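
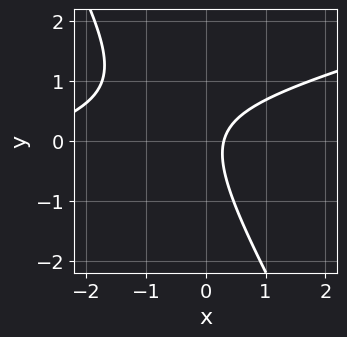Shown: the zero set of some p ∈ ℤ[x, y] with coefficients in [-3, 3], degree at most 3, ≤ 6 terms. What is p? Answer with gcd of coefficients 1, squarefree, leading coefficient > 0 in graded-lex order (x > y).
The degree is 2 — the shape is more complex than any degree-1 curve.
Checking where it meets the axes: the curve avoids every integer y-axis point in the box.
Matching integer coefficients to the picture gives p.

x^2 - 3*x*y - 2*y^2 + 3*x - 1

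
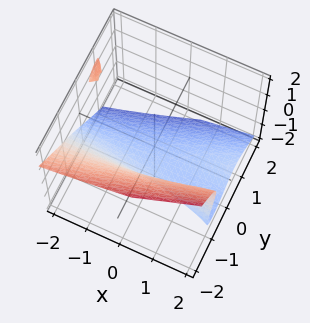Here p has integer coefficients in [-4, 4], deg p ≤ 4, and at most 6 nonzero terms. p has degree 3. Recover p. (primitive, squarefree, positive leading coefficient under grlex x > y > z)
First, the picture has 2 separate pieces. They look like related sheets of one shape, so recover p as a whole.
Next, the degree is 3 — the shape is more complex than any degree-2 surface.
Then, observable constraints: no x-intercept at any integer in the box.
Finally, assembling these constraints gives the stated polynomial.

3*x*y*z + 3*y^3 + 3*z^3 - 2*y*z + 2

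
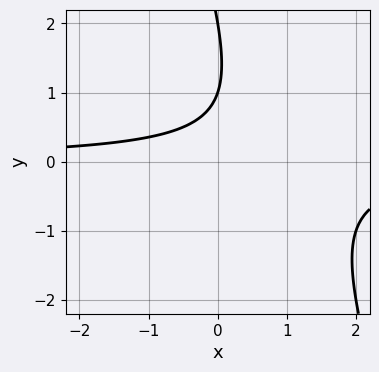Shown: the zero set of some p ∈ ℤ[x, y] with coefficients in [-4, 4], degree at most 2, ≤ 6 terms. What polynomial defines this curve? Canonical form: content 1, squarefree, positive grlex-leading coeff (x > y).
3*x*y + y^2 - 3*y + 2

1. deg p = 2. A generic line meets the curve in up to 2 points.
2. Against the integer gridlines: the y-axis gridline crossings are at y ∈ {1, 2}; no x-intercept at any integer in the box.
3. The integer polynomial consistent with all of this is the stated p.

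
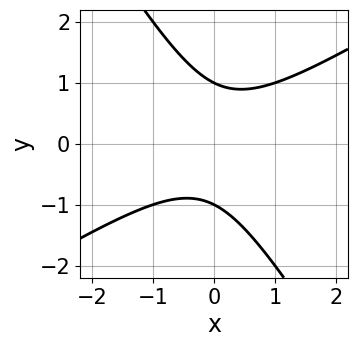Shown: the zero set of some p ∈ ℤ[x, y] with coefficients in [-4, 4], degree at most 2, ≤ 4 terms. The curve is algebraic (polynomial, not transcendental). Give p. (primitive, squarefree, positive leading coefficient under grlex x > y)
1. deg p = 2. A generic line meets the curve in up to 2 points.
2. From the axis intercepts and sections: the y-axis gridline crossings are at y ∈ {-1, 1}; no x-intercept at any integer in the box.
3. Assembling these constraints gives the stated polynomial.

x^2 - x*y - y^2 + 1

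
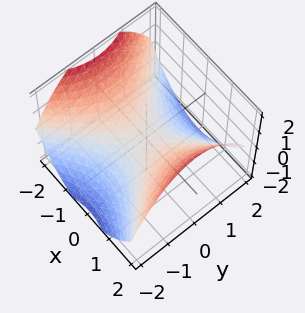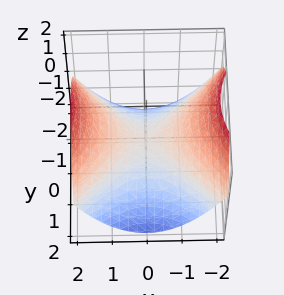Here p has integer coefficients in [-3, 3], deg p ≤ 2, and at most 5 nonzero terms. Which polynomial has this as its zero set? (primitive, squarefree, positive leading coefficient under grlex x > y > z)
The degree is 2 — a hyperbolic paraboloid; a quadric.
Symmetries: the y ↦ −y reflection is a symmetry, so y appears only in even powers; the x ↦ −x reflection is a symmetry, so x appears only in even powers.
From the axis intercepts and sections: one z-axis crossing is at z = 0; it crosses the x-axis at the gridline x = 0; it meets the y-axis at y = 0 (among the integer gridlines).
Together with the visible shape, these determine p as stated.

x^2 - y^2 - 2*z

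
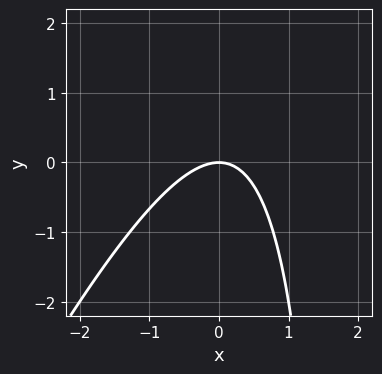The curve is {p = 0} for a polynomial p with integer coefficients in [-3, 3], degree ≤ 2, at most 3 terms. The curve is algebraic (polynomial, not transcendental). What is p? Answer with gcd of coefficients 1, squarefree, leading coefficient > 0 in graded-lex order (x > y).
1. Degree: a generic line meets the curve in up to 2 points, so deg p = 2.
2. From the visible intercepts: one x-axis crossing is at x = 0; it meets the y-axis at y = 0 (among the integer gridlines).
3. Fitting integer coefficients to these (and the overall shape) gives p.

2*x^2 - x*y + 2*y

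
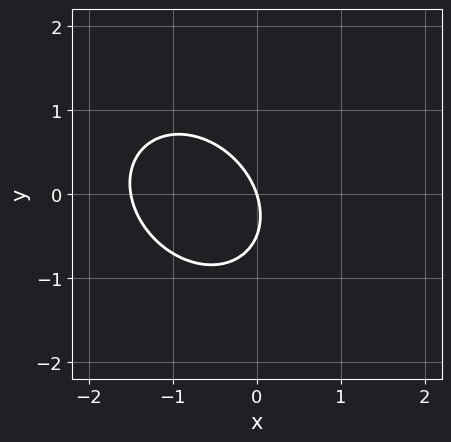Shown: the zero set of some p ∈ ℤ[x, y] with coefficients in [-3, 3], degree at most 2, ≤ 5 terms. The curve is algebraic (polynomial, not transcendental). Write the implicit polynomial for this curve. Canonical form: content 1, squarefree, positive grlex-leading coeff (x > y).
2*x^2 + x*y + 2*y^2 + 3*x + y

First, the degree is 2 — the shape is more complex than any degree-1 curve.
Then, against the integer gridlines: it meets the y-axis at y = 0 (among the integer gridlines); one x-axis crossing is at x = 0.
Finally, fitting integer coefficients to these (and the overall shape) gives p.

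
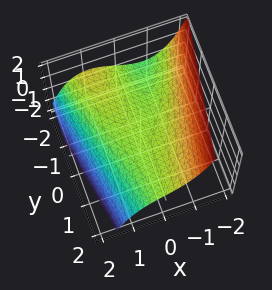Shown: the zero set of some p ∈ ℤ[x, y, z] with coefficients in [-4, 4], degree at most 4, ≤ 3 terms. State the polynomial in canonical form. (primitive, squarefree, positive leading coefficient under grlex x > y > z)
x^3 + x*y + 3*z

First, degree: the shape is more complex than any degree-2 surface, so deg p = 3.
Then, checking where it meets the axes: the visible y-axis segment lies entirely on the surface; it meets the z-axis at z = 0 (among the integer gridlines).
Finally, fitting integer coefficients to these (and the overall shape) gives p.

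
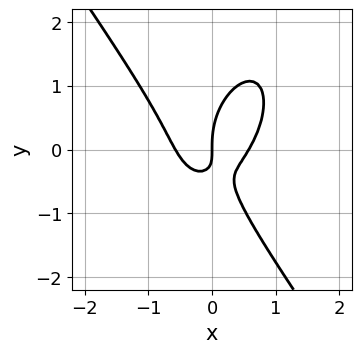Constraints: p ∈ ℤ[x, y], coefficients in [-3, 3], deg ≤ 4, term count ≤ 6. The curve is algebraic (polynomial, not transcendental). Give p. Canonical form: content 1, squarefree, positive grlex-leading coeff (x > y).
The degree is 3 — no degree-2 curve has this shape.
Observable constraints: it meets the x-axis at x = 0 (among the integer gridlines); it meets the y-axis at y = 0 (among the integer gridlines).
Solving for integer coefficients yields p as stated.

3*x^3 + y^3 - 2*x*y - x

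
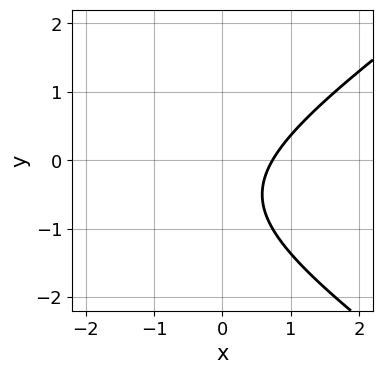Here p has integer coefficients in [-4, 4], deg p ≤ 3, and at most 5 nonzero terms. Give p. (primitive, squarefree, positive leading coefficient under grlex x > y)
x^2 - 2*y^2 + 2*x - 2*y - 2

(a) The degree is 2 — no degree-1 curve has this shape.
(b) Observable constraints: no y-intercept at any integer in the box.
(c) Assembling these constraints gives the stated polynomial.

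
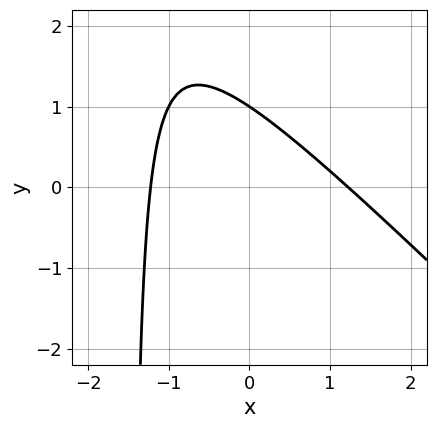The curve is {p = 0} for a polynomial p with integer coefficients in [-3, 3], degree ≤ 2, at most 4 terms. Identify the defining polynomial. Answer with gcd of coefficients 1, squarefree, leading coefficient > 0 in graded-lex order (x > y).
2*x^2 + 2*x*y + 3*y - 3

deg p = 2. A generic line meets the curve in up to 2 points.
Reading off the gridlines: one y-axis crossing is at y = 1.
Matching integer coefficients to the picture gives p.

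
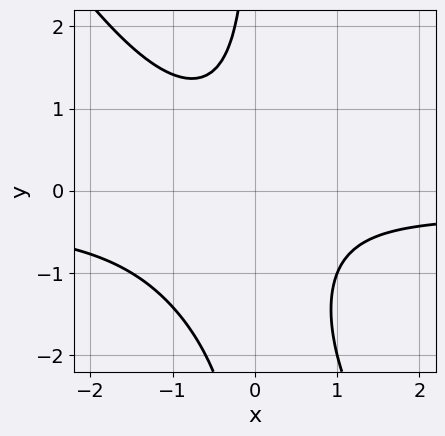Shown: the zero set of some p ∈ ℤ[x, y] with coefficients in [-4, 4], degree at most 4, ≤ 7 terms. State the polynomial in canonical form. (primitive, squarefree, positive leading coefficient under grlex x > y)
3*x^2*y + 2*x*y^2 + x^2 + 3*x*y + 3

The degree is 3 — no degree-2 curve has this shape.
From the axis intercepts and sections: no y-intercept at any integer in the box; it misses every integer gridline on the x-axis.
Solving for integer coefficients yields p as stated.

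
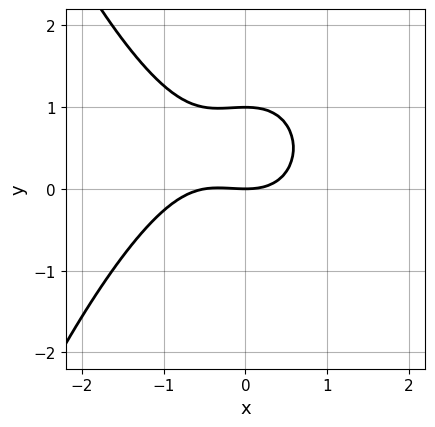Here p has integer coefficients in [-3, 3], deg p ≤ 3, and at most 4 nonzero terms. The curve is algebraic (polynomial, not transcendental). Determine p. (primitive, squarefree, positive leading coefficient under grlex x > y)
2*x^3 + x^2 + 3*y^2 - 3*y

deg p = 3. The shape is more complex than any degree-2 curve.
Observable constraints: one x-axis crossing is at x = 0; the y-axis gridline crossings are at y ∈ {0, 1}.
Putting this together gives p.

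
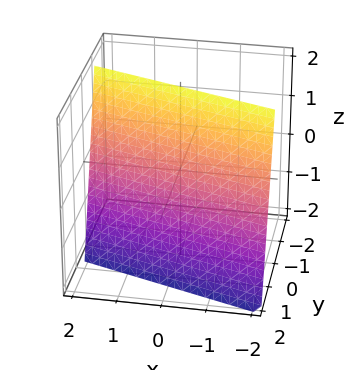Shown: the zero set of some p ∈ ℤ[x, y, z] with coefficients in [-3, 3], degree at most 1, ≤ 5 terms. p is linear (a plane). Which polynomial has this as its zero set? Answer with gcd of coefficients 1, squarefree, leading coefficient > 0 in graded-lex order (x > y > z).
1. The degree is 1 — every cross-section is a straight line — this is a plane.
2. Observable constraints: one z-axis crossing is at z = 2; it crosses the x-axis at the gridline x = 2.
3. Together with the visible shape, these determine p as stated.

x + 3*y + z - 2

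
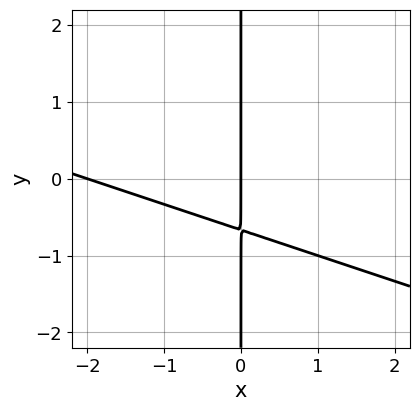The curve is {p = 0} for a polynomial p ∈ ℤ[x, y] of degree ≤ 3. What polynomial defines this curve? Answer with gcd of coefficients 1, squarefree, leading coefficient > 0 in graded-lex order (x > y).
x^2 + 3*x*y + 2*x

First, the degree is 2 — no degree-1 curve has this shape.
Next, from the axis intercepts and sections: among the integer gridlines, it crosses the x-axis at x ∈ {-2, 0}; every point of the y-axis in the box is on the curve.
Finally, assembling these constraints gives the stated polynomial.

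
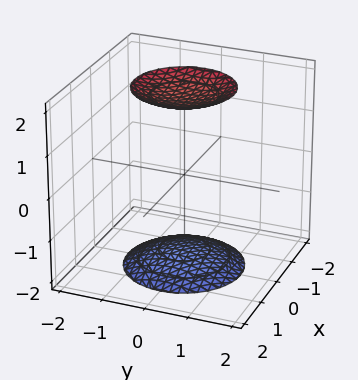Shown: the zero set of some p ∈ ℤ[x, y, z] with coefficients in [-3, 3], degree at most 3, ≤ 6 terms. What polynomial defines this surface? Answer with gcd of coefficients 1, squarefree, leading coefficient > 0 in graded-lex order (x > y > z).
There are 2 components. Treating them together as one polynomial.
Degree: no degree-1 surface has this shape, so deg p = 2.
Symmetries: rotational symmetry about the z-axis ⇒ p depends on x, y only through x² + y².
From the axis intercepts and sections: it misses every integer gridline on the y-axis; no x-intercept at any integer in the box; a circular section at z = 2 has radius exactly 1.
Solving for integer coefficients yields p as stated.

x^2 + y^2 - z^2 + 3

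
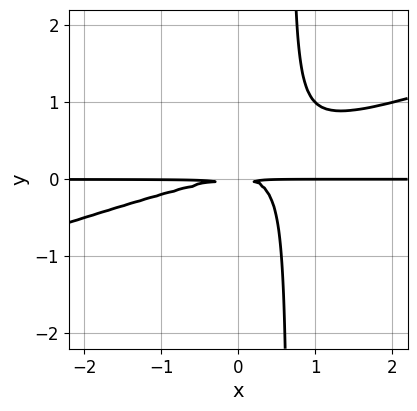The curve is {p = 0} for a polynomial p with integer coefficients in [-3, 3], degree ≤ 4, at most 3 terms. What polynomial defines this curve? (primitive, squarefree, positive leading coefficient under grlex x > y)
x^2*y - 3*x*y^2 + 2*y^2

(a) Degree: the shape is more complex than any degree-2 curve, so deg p = 3.
(b) From the visible intercepts: every point of the x-axis in the box is on the curve.
(c) Solving for integer coefficients yields p as stated.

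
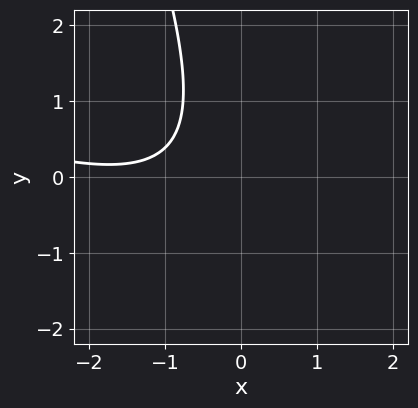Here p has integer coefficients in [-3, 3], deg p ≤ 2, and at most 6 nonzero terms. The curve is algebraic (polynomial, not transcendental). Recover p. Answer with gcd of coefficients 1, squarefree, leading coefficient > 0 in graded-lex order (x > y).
x^2 + 3*x*y + y^2 + 3*x + 3

The degree is 2 — no degree-1 curve has this shape.
From the visible intercepts: no x-intercept at any integer in the box; it misses every integer gridline on the y-axis.
Matching integer coefficients to the picture gives p.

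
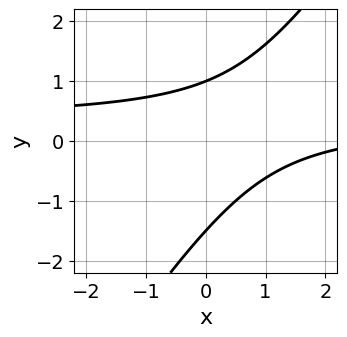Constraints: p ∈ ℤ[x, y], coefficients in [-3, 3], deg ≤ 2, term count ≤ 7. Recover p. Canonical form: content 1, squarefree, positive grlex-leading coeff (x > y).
3*x*y - 2*y^2 - x - y + 3

First, the degree is 2 — a generic line meets the curve in up to 2 points.
Then, from the visible intercepts: one y-axis crossing is at y = 1; it misses every integer gridline on the x-axis.
Finally, these observations pin down the coefficients.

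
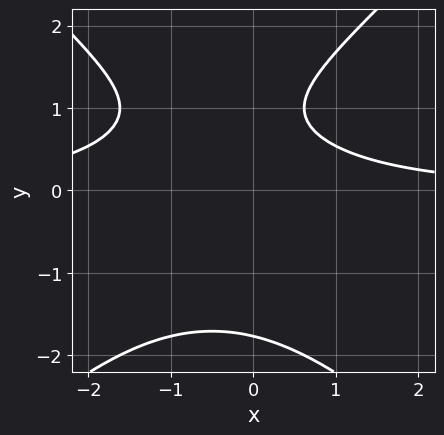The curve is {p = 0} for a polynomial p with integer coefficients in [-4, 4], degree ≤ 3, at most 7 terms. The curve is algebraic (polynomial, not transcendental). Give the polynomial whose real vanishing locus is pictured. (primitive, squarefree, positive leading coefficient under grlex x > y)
x^2*y - y^3 + x*y + 2*y - 2

The degree is 3 — the shape is more complex than any degree-2 curve.
Reading off the gridlines: the curve avoids every integer x-axis point in the box.
The integer polynomial consistent with all of this is the stated p.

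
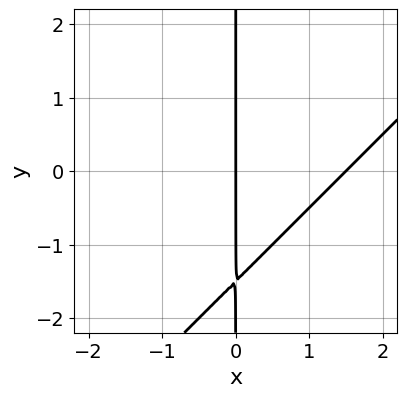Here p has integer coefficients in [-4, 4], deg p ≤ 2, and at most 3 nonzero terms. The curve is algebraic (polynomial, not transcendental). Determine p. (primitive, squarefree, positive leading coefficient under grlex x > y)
First, deg p = 2. The shape is more complex than any degree-1 curve.
Then, reading off the gridlines: one x-axis crossing is at x = 0; the visible y-axis segment lies entirely on the curve.
Finally, solving for integer coefficients yields p as stated.

2*x^2 - 2*x*y - 3*x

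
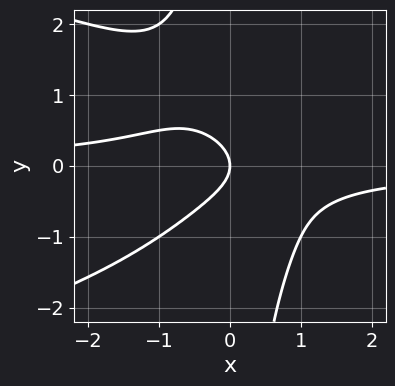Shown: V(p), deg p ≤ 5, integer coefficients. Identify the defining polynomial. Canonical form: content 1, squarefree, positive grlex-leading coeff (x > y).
First, deg p = 4. The shape is more complex than any degree-3 curve.
Then, checking where it meets the axes: it crosses the y-axis at the gridline y = 0; it meets the x-axis at x = 0 (among the integer gridlines).
Finally, the integer polynomial consistent with all of this is the stated p.

2*x*y^3 + 3*x^2*y + 3*y^2 + 2*x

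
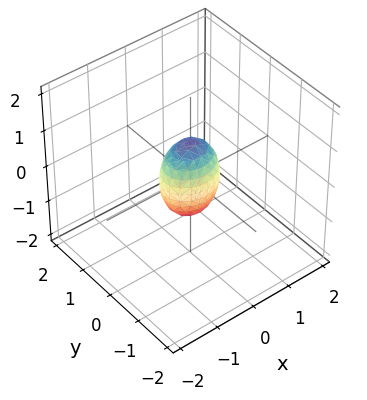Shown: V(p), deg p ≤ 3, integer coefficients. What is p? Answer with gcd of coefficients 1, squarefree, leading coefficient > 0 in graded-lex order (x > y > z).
2*x^2 + 3*y^2 + z^2 - 1

(a) The degree is 2 — a closed, bounded, convex surface; a quadric.
(b) Symmetries: it's symmetric under x → −x, forcing even powers of x; it's symmetric under y → −y, forcing even powers of y; it's symmetric under z → −z, forcing even powers of z.
(c) Observable constraints: among the integer gridlines, it crosses the z-axis at z ∈ {-1, 1}.
(d) The integer polynomial consistent with all of this is the stated p.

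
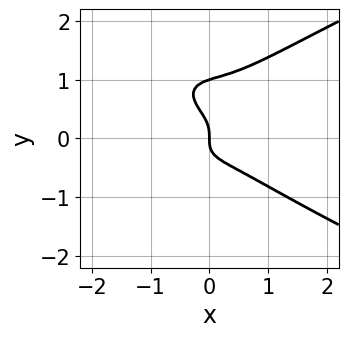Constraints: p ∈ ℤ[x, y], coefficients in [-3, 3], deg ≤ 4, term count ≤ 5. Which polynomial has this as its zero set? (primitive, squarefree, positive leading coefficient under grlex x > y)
3*y^4 - 2*x^3 - 3*y^3 - x

(a) Degree: a generic line meets the curve in up to 4 points, so deg p = 4.
(b) Checking where it meets the axes: among the integer gridlines, it crosses the y-axis at y ∈ {0, 1}; it meets the x-axis at x = 0 (among the integer gridlines).
(c) Together with the visible shape, these determine p as stated.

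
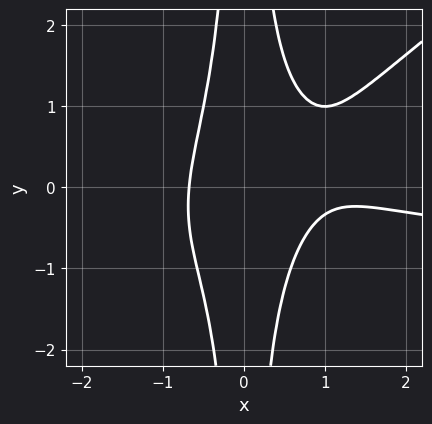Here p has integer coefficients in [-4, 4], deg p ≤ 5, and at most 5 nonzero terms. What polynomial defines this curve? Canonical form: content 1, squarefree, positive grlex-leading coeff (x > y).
(a) deg p = 4.
(b) Reading off the gridlines: no y-intercept at any integer in the box.
(c) Putting this together gives p.

2*x^3*y - 3*x^2*y^2 + 2*x^3 - 3*x^2 + 2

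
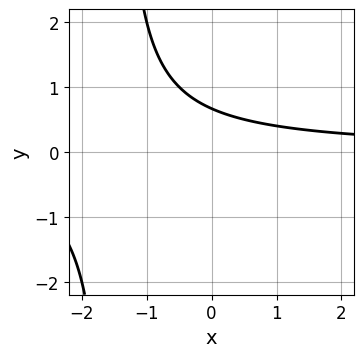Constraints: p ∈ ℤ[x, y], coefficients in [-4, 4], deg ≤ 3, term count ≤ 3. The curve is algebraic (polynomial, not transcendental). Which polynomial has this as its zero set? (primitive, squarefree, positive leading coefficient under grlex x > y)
2*x*y + 3*y - 2

1. The degree is 2 — a generic line meets the curve in up to 2 points.
2. Against the integer gridlines: the curve avoids every integer x-axis point in the box.
3. Putting this together gives p.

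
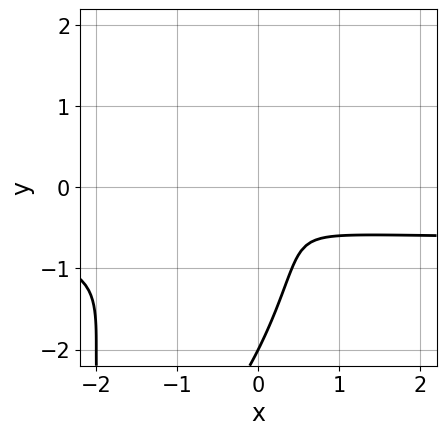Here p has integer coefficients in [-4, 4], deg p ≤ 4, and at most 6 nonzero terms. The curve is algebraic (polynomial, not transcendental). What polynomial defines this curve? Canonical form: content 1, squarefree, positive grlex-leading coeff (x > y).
3*x^2*y - 2*x*y^2 + y^3 + 2*x^2 + 2*y^2

First, degree: the shape is more complex than any degree-2 curve, so deg p = 3.
Then, from the axis intercepts and sections: it meets the y-axis at y = -2 (among the integer gridlines).
Finally, together with the visible shape, these determine p as stated.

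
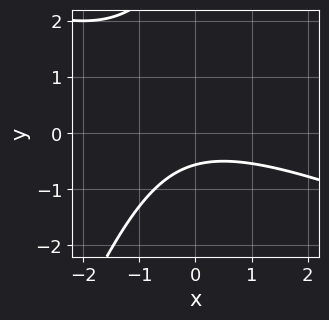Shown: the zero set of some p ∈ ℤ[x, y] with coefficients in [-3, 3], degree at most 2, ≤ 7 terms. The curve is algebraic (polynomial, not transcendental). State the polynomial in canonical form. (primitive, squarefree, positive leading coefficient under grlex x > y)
x^2 + 2*x*y - y^2 + 3*y + 2

1. The degree is 2 — a generic line meets the curve in up to 2 points.
2. Checking where it meets the axes: it misses every integer gridline on the x-axis.
3. The integer polynomial consistent with all of this is the stated p.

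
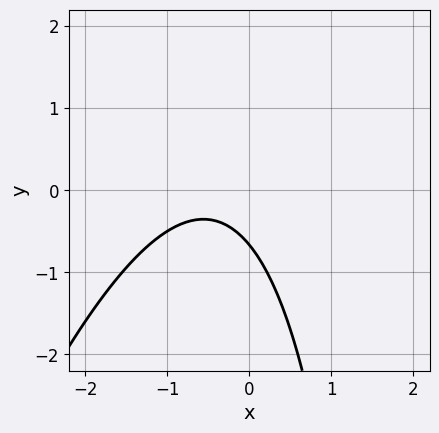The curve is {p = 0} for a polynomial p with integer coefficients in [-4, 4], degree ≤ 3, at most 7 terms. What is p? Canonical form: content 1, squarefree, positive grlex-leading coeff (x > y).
3*x^2 - x*y + 3*x + 3*y + 2

deg p = 2. No degree-1 curve has this shape.
Observable constraints: the curve avoids every integer x-axis point in the box.
The integer polynomial consistent with all of this is the stated p.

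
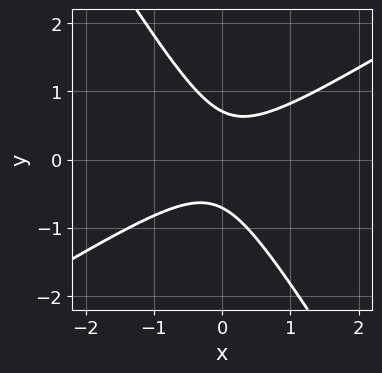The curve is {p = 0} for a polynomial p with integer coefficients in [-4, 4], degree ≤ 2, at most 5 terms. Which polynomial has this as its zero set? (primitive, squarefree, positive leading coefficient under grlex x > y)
2*x^2 - 2*x*y - 2*y^2 + 1

First, deg p = 2.
Then, checking where it meets the axes: it misses every integer gridline on the x-axis.
Finally, these observations pin down the coefficients.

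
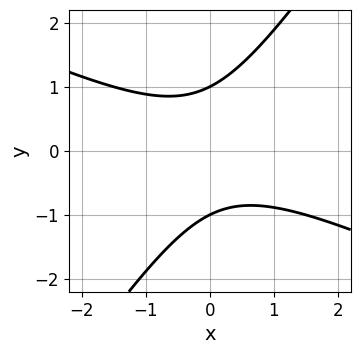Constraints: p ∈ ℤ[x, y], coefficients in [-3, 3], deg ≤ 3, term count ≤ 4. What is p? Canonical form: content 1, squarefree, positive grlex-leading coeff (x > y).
First, the degree is 2 — no degree-1 curve has this shape.
Next, from the visible intercepts: the y-axis gridline crossings are at y ∈ {-1, 1}; the curve avoids every integer x-axis point in the box.
Finally, together with the visible shape, these determine p as stated.

2*x^2 + 3*x*y - 3*y^2 + 3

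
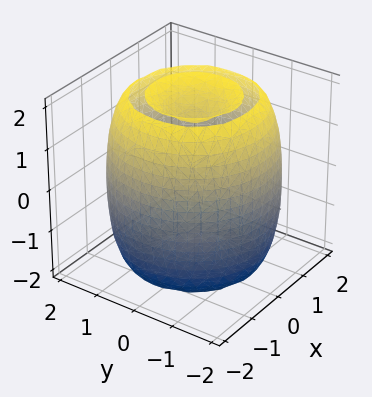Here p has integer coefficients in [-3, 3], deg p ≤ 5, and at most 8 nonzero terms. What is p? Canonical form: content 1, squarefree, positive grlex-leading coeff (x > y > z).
First, I count 2 distinct pieces. Treating them together as one polynomial.
Then, deg p = 4. No degree-3 surface has this shape.
Next, symmetries: rotational symmetry about the z-axis ⇒ p depends on x, y only through x² + y².
Then, observable constraints: a circular section at z = 2 has radius exactly 1.
Finally, together with the visible shape, these determine p as stated.

x^4 + 2*x^2*y^2 + y^4 - 3*x^2 - 3*y^2 + z^2 - 2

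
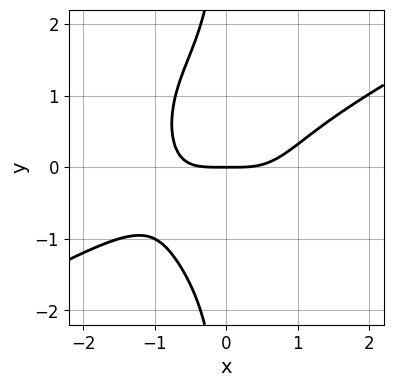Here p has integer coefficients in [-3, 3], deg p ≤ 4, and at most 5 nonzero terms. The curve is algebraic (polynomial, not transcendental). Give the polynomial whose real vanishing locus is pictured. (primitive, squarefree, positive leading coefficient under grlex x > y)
The degree is 4 — the shape is more complex than any degree-3 curve.
Reading off the gridlines: it meets the y-axis at y = 0 (among the integer gridlines); one x-axis crossing is at x = 0.
Assembling these constraints gives the stated polynomial.

2*x^4 - 3*x^3*y - 2*x*y^3 - 3*y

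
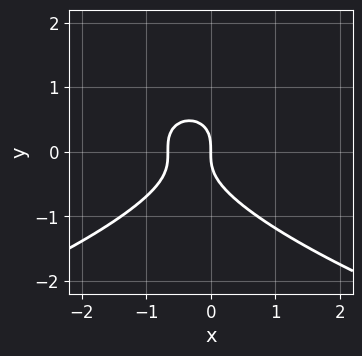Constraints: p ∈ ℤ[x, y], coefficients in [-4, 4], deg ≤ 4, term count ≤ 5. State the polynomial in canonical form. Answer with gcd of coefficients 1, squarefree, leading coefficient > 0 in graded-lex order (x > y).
(a) deg p = 3. The shape is more complex than any degree-2 curve.
(b) From the axis intercepts and sections: it meets the y-axis at y = 0 (among the integer gridlines); it meets the x-axis at x = 0 (among the integer gridlines).
(c) Matching integer coefficients to the picture gives p.

3*y^3 + 3*x^2 + 2*x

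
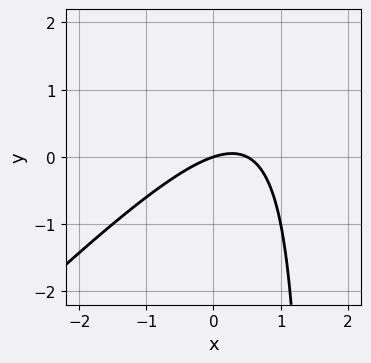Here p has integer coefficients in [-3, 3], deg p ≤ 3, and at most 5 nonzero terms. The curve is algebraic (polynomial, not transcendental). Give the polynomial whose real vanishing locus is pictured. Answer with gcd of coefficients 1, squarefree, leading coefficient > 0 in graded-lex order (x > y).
2*x^2 - 2*x*y - x + 3*y

deg p = 2. The shape is more complex than any degree-1 curve.
From the visible intercepts: it meets the x-axis at x = 0 (among the integer gridlines); it meets the y-axis at y = 0 (among the integer gridlines).
Assembling these constraints gives the stated polynomial.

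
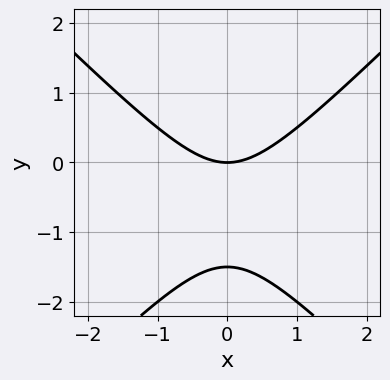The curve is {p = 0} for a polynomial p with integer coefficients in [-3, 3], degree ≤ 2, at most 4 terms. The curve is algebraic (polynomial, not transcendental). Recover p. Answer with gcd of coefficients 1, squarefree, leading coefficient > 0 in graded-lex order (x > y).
2*x^2 - 2*y^2 - 3*y

First, deg p = 2. No degree-1 curve has this shape.
Then, symmetries: the x ↦ −x reflection is a symmetry, so x appears only in even powers.
Then, against the integer gridlines: it meets the y-axis at y = 0 (among the integer gridlines); one x-axis crossing is at x = 0.
Finally, matching integer coefficients to the picture gives p.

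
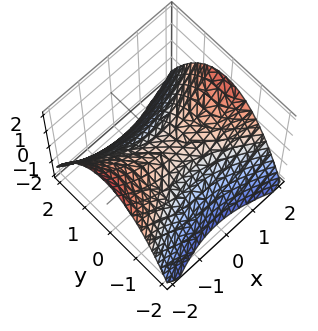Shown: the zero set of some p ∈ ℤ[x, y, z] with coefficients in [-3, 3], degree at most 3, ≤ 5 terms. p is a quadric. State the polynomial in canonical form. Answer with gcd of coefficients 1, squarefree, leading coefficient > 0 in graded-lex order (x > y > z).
x^2 - 2*y^2 - 3*z

Degree: a saddle surface; a quadric, so deg p = 2.
Symmetries: the y ↦ −y reflection is a symmetry, so y appears only in even powers; it's symmetric under x → −x, forcing even powers of x.
Reading off the gridlines: it meets the z-axis at z = 0 (among the integer gridlines); it meets the y-axis at y = 0 (among the integer gridlines).
Together with the visible shape, these determine p as stated.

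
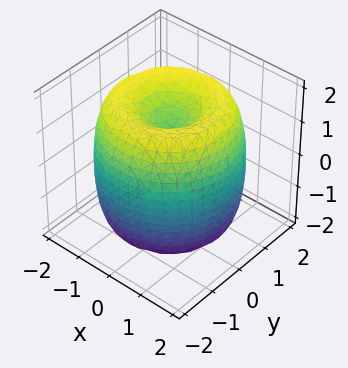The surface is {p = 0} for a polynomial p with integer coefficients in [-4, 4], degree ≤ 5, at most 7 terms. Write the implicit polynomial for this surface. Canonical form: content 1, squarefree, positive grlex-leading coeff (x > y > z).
x^4 + 2*x^2*y^2 + y^4 - 3*x^2 - 3*y^2 + z^2 - 1

First, the degree is 4 — the shape is more complex than any degree-3 surface.
Next, symmetries: rotational symmetry about the z-axis ⇒ p depends on x, y only through x² + y².
Then, observable constraints: the z-axis gridline crossings are at z ∈ {-1, 1}; a circular section at z = 0 has radius between 1 and 2.
Finally, these observations pin down the coefficients.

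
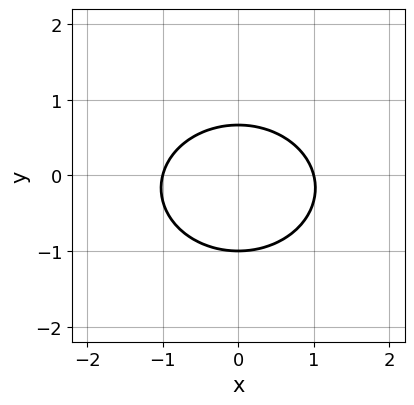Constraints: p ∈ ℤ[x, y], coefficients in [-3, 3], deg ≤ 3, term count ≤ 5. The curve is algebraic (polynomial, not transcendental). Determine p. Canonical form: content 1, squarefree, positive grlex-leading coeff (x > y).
Degree: no degree-1 curve has this shape, so deg p = 2.
Symmetries: mirror symmetry x ↦ −x ⇒ only even powers of x.
Reading off the gridlines: among the integer gridlines, it crosses the x-axis at x ∈ {-1, 1}; one y-axis crossing is at y = -1.
Together with the visible shape, these determine p as stated.

2*x^2 + 3*y^2 + y - 2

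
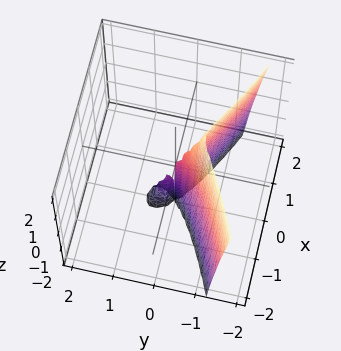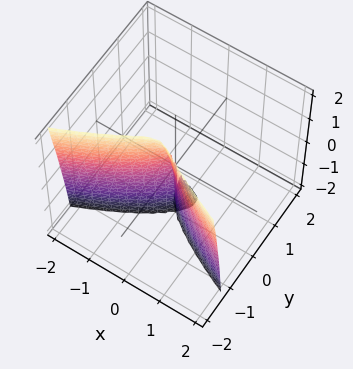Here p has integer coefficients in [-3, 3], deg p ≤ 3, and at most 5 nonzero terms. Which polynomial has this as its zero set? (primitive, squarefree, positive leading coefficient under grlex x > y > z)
1. deg p = 3. No degree-2 surface has this shape.
2. From the axis intercepts and sections: one y-axis crossing is at y = 0; one x-axis crossing is at x = 0.
3. Together with the visible shape, these determine p as stated. Check: (0, 0, -1) on the z-axis lies on the surface, and p(0, 0, -1) = 0. ✓

3*y^3 + y^2*z + 2*x^2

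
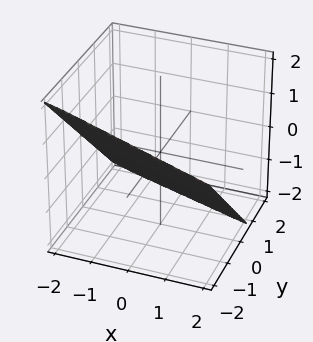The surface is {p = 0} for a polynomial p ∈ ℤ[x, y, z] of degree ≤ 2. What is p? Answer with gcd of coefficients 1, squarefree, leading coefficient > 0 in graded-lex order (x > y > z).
Degree: the surface is flat (a plane), so deg p = 1.
Observable constraints: one x-axis crossing is at x = -2.
The integer polynomial consistent with all of this is the stated p.

x + 3*y + 3*z + 2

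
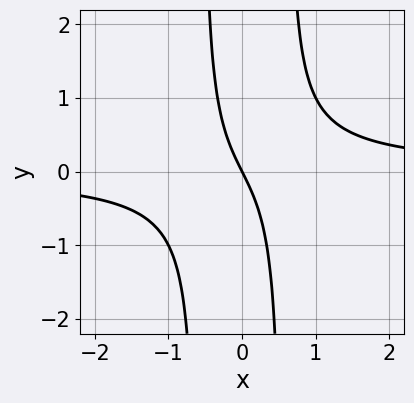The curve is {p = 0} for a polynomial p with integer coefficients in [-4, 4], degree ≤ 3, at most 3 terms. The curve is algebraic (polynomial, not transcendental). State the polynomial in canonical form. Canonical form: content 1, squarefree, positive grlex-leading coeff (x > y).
3*x^2*y - 2*x - y

deg p = 3.
Reading off the gridlines: it crosses the y-axis at the gridline y = 0; one x-axis crossing is at x = 0.
Matching integer coefficients to the picture gives p.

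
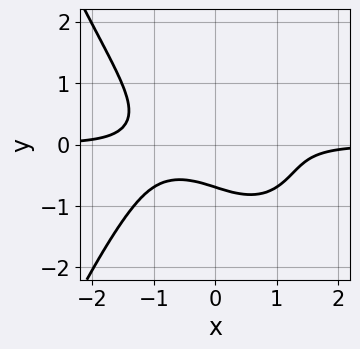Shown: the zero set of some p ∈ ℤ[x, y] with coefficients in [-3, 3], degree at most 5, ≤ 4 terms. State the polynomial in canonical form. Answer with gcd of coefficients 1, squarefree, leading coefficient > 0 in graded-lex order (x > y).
2*x^3*y + 3*y^3 - 2*x*y + 1

1. Degree: the shape is more complex than any degree-3 curve, so deg p = 4.
2. Against the integer gridlines: it misses every integer gridline on the x-axis.
3. These observations pin down the coefficients.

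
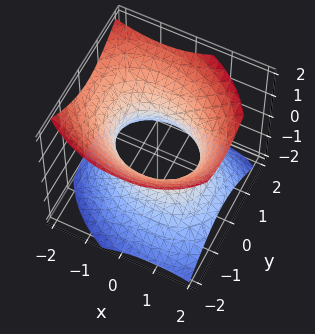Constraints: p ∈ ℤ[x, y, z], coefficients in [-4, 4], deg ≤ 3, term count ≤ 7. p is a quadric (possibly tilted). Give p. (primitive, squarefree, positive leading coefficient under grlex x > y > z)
First, the degree is 2 — the shape is more complex than any degree-1 surface.
Next, from the visible intercepts: the surface avoids every integer z-axis point in the box; the y-axis gridline crossings are at y ∈ {-1, 1}.
Finally, together with the visible shape, these determine p as stated.

2*x^2 + x*y + x*z + 3*y^2 - 3*z^2 - 3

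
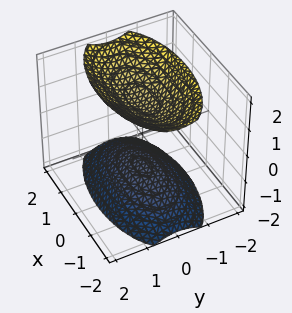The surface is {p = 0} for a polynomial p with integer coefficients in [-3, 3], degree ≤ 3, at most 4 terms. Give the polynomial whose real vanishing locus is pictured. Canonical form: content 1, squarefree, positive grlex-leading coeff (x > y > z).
x^2 + 3*y^2 - 2*z^2 + 3

1. I count 2 distinct pieces. They look like related sheets of one shape, so recover p as a whole.
2. The degree is 2 — two sheets facing apart; a quadric.
3. Symmetries: mirror symmetry y ↦ −y ⇒ only even powers of y; the z ↦ −z reflection is a symmetry, so z appears only in even powers; mirror symmetry x ↦ −x ⇒ only even powers of x.
4. From the axis intercepts and sections: no x-intercept at any integer in the box; it misses every integer gridline on the y-axis.
5. Putting this together gives p.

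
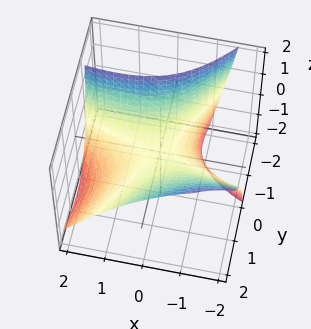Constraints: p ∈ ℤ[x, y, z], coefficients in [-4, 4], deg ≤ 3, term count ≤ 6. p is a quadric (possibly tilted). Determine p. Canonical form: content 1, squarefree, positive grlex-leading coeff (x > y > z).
x^2 + 3*x*y - 2*y^2 + 2*y*z + 3*z

First, degree: the shape is more complex than any degree-1 surface, so deg p = 2.
Then, from the axis intercepts and sections: it crosses the x-axis at the gridline x = 0; it crosses the y-axis at the gridline y = 0; it meets the z-axis at z = 0 (among the integer gridlines).
Finally, solving for integer coefficients yields p as stated.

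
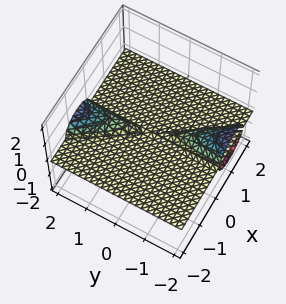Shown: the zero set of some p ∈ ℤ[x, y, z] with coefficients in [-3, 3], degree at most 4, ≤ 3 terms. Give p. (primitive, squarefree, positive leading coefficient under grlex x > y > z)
3*x^2*z + 2*x*y*z + 3*z^3

(a) The picture has 3 separate pieces. They look like related sheets of one shape, so recover p as a whole.
(b) The degree is 3 — no degree-2 surface has this shape.
(c) Against the integer gridlines: it crosses the z-axis at the gridline z = 0; the visible x-axis segment lies entirely on the surface.
(d) Assembling these constraints gives the stated polynomial. Check: (0, -1, 0) on the y-axis lies on the surface, and p(0, -1, 0) = 0. ✓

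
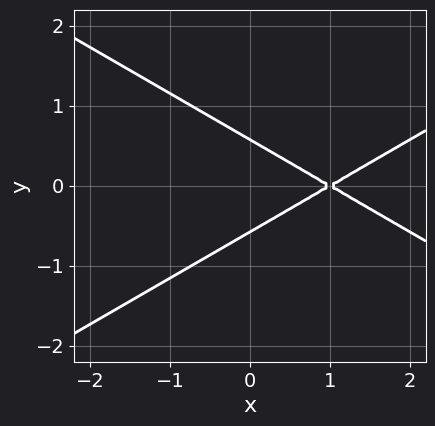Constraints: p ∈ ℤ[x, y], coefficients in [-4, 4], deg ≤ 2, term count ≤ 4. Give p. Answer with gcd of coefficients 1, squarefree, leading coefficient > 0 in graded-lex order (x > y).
x^2 - 3*y^2 - 2*x + 1

1. The degree is 2 — no degree-1 curve has this shape.
2. Symmetries: the y ↦ −y reflection is a symmetry, so y appears only in even powers.
3. Observable constraints: one x-axis crossing is at x = 1.
4. These observations pin down the coefficients.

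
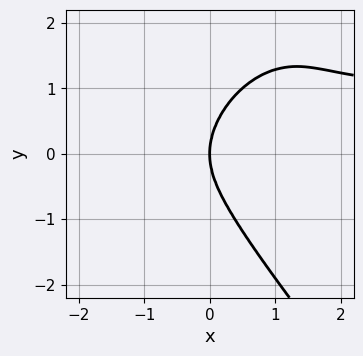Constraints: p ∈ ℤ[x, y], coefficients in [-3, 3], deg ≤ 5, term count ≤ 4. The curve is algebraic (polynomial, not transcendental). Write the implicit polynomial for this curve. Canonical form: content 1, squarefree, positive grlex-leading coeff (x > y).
2*x^3*y + y^4 - 2*x^3 - 2*x*y^2

First, the degree is 4 — the shape is more complex than any degree-3 curve.
Then, from the visible intercepts: it crosses the x-axis at the gridline x = 0; one y-axis crossing is at y = 0.
Finally, matching integer coefficients to the picture gives p.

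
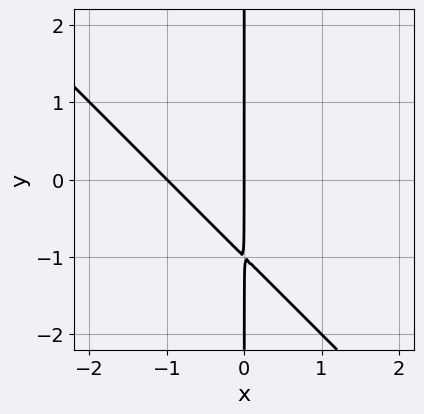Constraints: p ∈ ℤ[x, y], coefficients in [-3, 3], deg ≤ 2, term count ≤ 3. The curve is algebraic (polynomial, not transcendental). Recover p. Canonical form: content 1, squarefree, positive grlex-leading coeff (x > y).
x^2 + x*y + x

(a) The degree is 2 — a generic line meets the curve in up to 2 points.
(b) From the visible intercepts: the x-axis gridline crossings are at x ∈ {-1, 0}; the visible y-axis segment lies entirely on the curve.
(c) These observations pin down the coefficients.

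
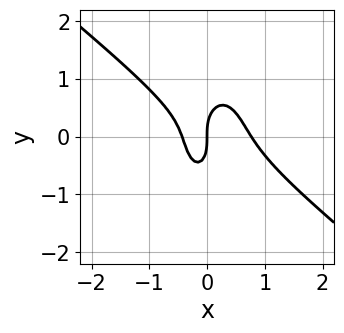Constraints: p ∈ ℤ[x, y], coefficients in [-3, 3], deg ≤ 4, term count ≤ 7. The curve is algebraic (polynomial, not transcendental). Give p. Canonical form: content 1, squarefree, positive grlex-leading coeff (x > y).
3*x^3 + 3*x^2*y + y^3 - x^2 - x

1. The degree is 3 — a generic line meets the curve in up to 3 points.
2. From the axis intercepts and sections: it meets the y-axis at y = 0 (among the integer gridlines); it meets the x-axis at x = 0 (among the integer gridlines).
3. Together with the visible shape, these determine p as stated.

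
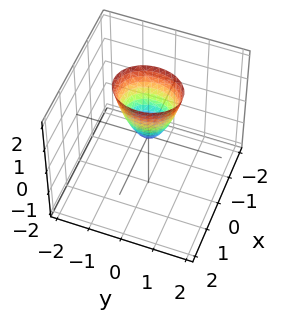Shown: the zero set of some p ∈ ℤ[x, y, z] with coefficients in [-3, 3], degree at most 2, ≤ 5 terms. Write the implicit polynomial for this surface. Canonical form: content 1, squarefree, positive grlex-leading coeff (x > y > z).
First, degree: a paraboloid; a quadric, so deg p = 2.
Next, symmetries: mirror symmetry x ↦ −x ⇒ only even powers of x; it's symmetric under y → −y, forcing even powers of y.
Next, from the visible intercepts: one z-axis crossing is at z = 0; it meets the x-axis at x = 0 (among the integer gridlines).
Finally, putting this together gives p.

3*x^2 + 2*y^2 - z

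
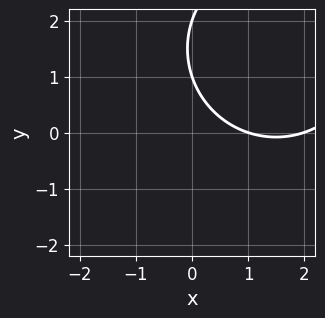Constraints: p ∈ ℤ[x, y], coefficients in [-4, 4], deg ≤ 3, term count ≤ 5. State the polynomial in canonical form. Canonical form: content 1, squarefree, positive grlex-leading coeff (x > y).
x^2 + y^2 - 3*x - 3*y + 2

1. Degree: the shape is more complex than any degree-1 curve, so deg p = 2.
2. Reading off the gridlines: among the integer gridlines, it crosses the x-axis at x ∈ {1, 2}; among the integer gridlines, it crosses the y-axis at y ∈ {1, 2}.
3. The integer polynomial consistent with all of this is the stated p.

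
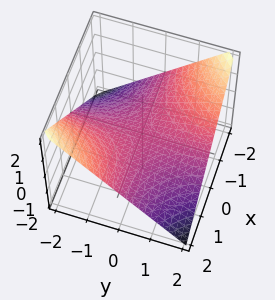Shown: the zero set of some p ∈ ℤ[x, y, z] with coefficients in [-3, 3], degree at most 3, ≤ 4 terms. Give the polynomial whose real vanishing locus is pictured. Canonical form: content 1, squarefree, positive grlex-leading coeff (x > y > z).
The degree is 2 — a saddle surface; a quadric.
Reading off the gridlines: one z-axis crossing is at z = 0; the visible x-axis segment lies entirely on the surface; every point of the y-axis in the box is on the surface.
Together with the visible shape, these determine p as stated.

x*y + 2*z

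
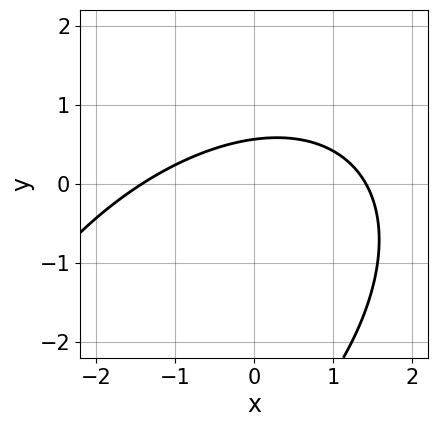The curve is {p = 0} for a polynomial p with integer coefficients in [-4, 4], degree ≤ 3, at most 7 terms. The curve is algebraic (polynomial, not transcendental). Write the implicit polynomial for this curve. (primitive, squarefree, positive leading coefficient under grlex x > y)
x^2 - x*y + y^2 + 3*y - 2

1. Degree: a generic line meets the curve in up to 2 points, so deg p = 2.
2. Putting this together gives p.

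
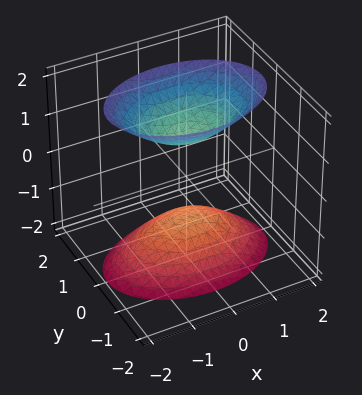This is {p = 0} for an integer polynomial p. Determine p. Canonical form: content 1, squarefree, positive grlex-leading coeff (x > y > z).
x^2 + 2*y^2 - z^2 + 1

The picture has 2 separate pieces. They look like related sheets of one shape, so recover p as a whole.
deg p = 2. Two separate bowl-shaped sheets opening away from each other; a quadric.
Symmetries: the z ↦ −z reflection is a symmetry, so z appears only in even powers; it's symmetric under x → −x, forcing even powers of x; the y ↦ −y reflection is a symmetry, so y appears only in even powers.
Observable constraints: among the integer gridlines, it crosses the z-axis at z ∈ {-1, 1}; it misses every integer gridline on the y-axis; the surface avoids every integer x-axis point in the box.
Solving for integer coefficients yields p as stated.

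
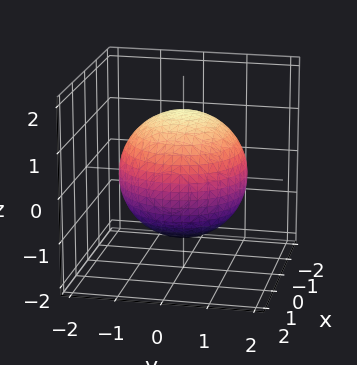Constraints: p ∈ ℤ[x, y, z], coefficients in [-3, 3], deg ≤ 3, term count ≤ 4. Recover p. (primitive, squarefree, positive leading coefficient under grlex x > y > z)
First, degree: a generic line meets the surface in up to 2 points, so deg p = 2.
Then, symmetries: the z-axis is an axis of rotation, so x and y enter only as x² + y².
Then, reading off the gridlines: a circular section at z = -1 has radius exactly 1.
Finally, fitting integer coefficients to these (and the overall shape) gives p.

x^2 + y^2 + z^2 - 2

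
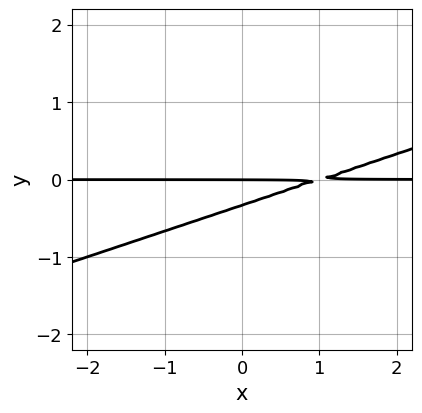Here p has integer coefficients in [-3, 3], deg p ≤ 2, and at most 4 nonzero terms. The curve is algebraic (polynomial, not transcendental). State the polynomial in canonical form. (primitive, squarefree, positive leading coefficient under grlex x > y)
First, deg p = 2.
Next, checking where it meets the axes: the visible x-axis segment lies entirely on the curve; one y-axis crossing is at y = 0.
Finally, matching integer coefficients to the picture gives p.

x*y - 3*y^2 - y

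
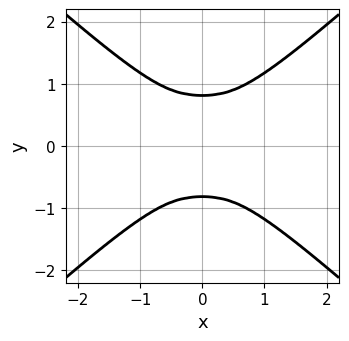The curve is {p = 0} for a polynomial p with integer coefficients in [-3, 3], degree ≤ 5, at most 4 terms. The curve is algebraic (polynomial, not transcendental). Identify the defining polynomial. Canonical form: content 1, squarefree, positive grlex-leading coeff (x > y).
2*x^4 - 3*y^4 + x^2 + 2*y^2

(a) The degree is 4 — the shape is more complex than any degree-3 curve.
(b) Symmetries: the y ↦ −y reflection is a symmetry, so y appears only in even powers; mirror symmetry x ↦ −x ⇒ only even powers of x.
(c) Together with the visible shape, these determine p as stated.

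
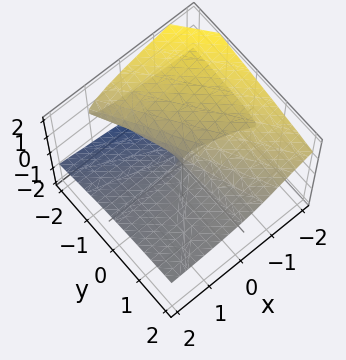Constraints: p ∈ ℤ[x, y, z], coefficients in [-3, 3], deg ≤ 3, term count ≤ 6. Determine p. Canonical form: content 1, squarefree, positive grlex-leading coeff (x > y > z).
First, the degree is 3 — the shape is more complex than any degree-2 surface.
Next, observable constraints: it crosses the x-axis at the gridline x = 0; the visible y-axis segment lies entirely on the surface.
Finally, fitting integer coefficients to these (and the overall shape) gives p.

2*z^3 + 2*x*z + 2*y*z + x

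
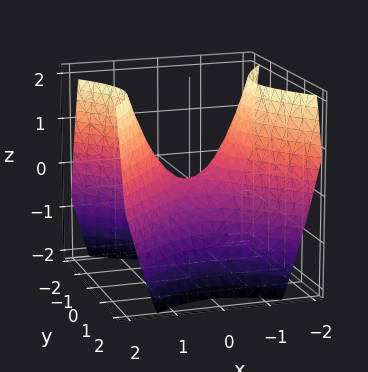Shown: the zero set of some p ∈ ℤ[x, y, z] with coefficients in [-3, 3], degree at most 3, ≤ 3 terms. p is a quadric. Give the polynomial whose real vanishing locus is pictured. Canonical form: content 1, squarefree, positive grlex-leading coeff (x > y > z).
x^2 - y^2 - z

deg p = 2. A saddle surface; a quadric.
Symmetries: it's symmetric under x → −x, forcing even powers of x; mirror symmetry y ↦ −y ⇒ only even powers of y.
From the visible intercepts: it meets the x-axis at x = 0 (among the integer gridlines); it meets the z-axis at z = 0 (among the integer gridlines); one y-axis crossing is at y = 0.
Together with the visible shape, these determine p as stated.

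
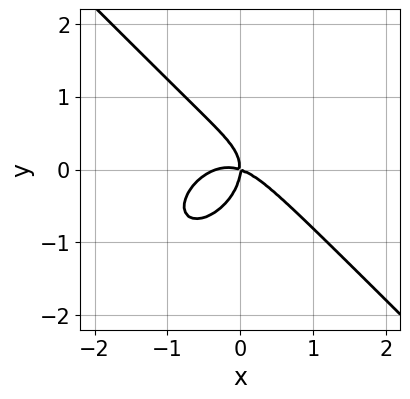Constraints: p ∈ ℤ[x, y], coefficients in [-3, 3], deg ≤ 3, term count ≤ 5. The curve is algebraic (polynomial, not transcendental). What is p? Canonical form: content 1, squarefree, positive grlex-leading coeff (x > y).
deg p = 3.
Reading off the gridlines: one x-axis crossing is at x = 0; one y-axis crossing is at y = 0.
Solving for integer coefficients yields p as stated.

3*x^3 + 3*y^3 + x^2 + 3*x*y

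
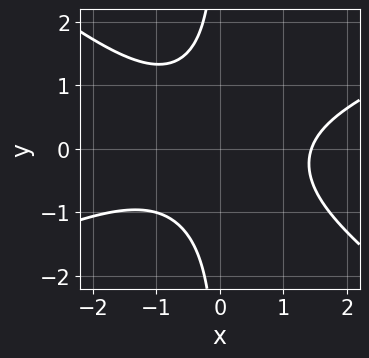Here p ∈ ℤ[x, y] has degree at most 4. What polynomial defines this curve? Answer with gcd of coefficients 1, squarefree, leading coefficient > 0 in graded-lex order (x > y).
Degree: a generic line meets the curve in up to 3 points, so deg p = 3.
From the axis intercepts and sections: no y-intercept at any integer in the box.
The integer polynomial consistent with all of this is the stated p.

x^3 - x^2*y - 3*x*y^2 - 3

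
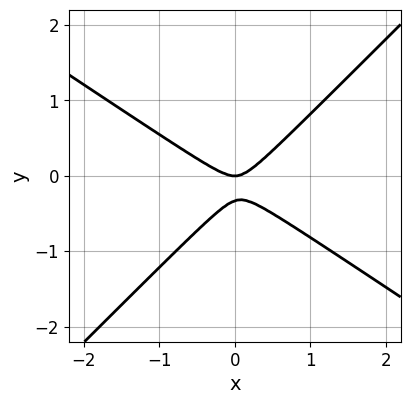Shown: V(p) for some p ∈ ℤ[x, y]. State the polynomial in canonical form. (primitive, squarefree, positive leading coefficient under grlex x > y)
2*x^2 + x*y - 3*y^2 - y

(a) The degree is 2 — a generic line meets the curve in up to 2 points.
(b) From the visible intercepts: one x-axis crossing is at x = 0; one y-axis crossing is at y = 0.
(c) Solving for integer coefficients yields p as stated.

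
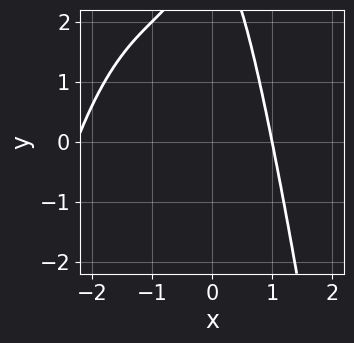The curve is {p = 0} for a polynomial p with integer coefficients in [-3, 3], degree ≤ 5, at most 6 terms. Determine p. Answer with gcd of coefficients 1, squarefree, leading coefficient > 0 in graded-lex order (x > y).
x^4 + 2*x^3 + x^2*y + y - 3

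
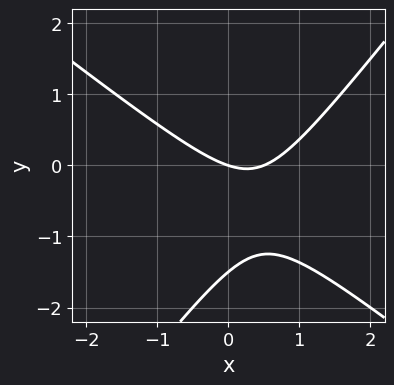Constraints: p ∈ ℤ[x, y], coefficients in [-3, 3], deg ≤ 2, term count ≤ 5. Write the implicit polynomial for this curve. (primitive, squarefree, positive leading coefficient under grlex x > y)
2*x^2 + x*y - 2*y^2 - x - 3*y

The degree is 2 — a generic line meets the curve in up to 2 points.
From the visible intercepts: one x-axis crossing is at x = 0; it crosses the y-axis at the gridline y = 0.
Matching integer coefficients to the picture gives p.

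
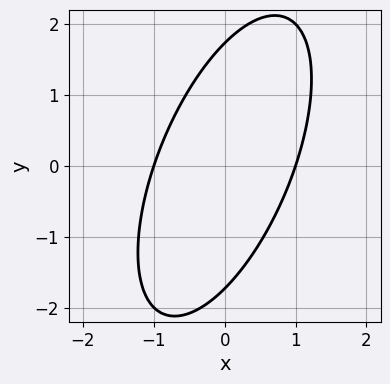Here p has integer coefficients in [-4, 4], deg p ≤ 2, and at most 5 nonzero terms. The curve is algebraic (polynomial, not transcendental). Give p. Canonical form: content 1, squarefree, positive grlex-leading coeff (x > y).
The degree is 2 — no degree-1 curve has this shape.
Reading off the gridlines: among the integer gridlines, it crosses the x-axis at x ∈ {-1, 1}.
These observations pin down the coefficients.

3*x^2 - 2*x*y + y^2 - 3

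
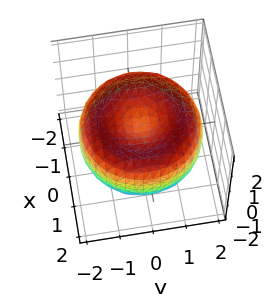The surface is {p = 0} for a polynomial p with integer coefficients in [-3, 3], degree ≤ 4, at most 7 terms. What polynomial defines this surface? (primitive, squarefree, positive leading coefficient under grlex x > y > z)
x^4 + 2*x^2*y^2 + y^4 - 3*x^2 - 3*y^2 + 3*z^2 - 1

The degree is 4 — the shape is more complex than any degree-3 surface.
Symmetries: rotational symmetry about the z-axis ⇒ p depends on x, y only through x² + y².
From the axis intercepts and sections: a circular section at z = 1 has radius exactly 1.
Fitting integer coefficients to these (and the overall shape) gives p.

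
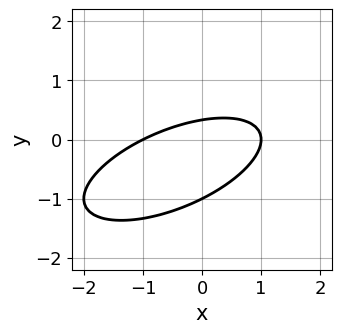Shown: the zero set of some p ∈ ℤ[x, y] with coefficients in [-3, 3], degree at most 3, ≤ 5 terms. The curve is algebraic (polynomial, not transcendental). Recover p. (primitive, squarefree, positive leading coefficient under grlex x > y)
1. deg p = 2. No degree-1 curve has this shape.
2. From the axis intercepts and sections: it crosses the y-axis at the gridline y = -1; among the integer gridlines, it crosses the x-axis at x ∈ {-1, 1}.
3. Together with the visible shape, these determine p as stated.

x^2 - 2*x*y + 3*y^2 + 2*y - 1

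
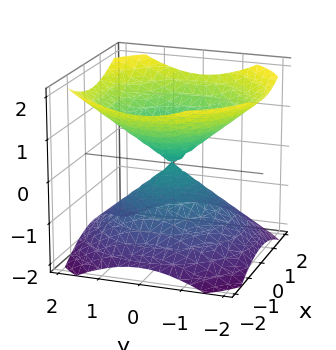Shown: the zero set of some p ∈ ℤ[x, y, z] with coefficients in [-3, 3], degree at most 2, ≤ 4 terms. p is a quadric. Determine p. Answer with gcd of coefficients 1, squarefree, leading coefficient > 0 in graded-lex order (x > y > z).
2*x^2 + 2*y^2 - 3*z^2

First, I count 2 distinct pieces. They look like related sheets of one shape, so recover p as a whole.
Then, the degree is 2 — a double cone through the origin; a quadric.
Next, symmetries: the z ↦ −z reflection is a symmetry, so z appears only in even powers; every cross-section ⟂ z is a circle, so x, y appear only via x² + y².
Next, observable constraints: one z-axis crossing is at z = 0; one x-axis crossing is at x = 0.
Finally, solving for integer coefficients yields p as stated.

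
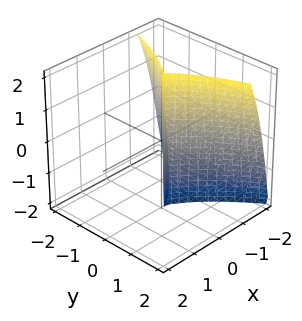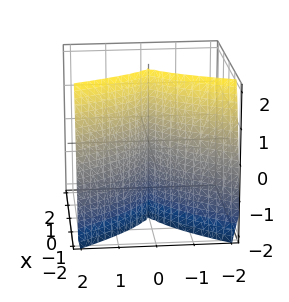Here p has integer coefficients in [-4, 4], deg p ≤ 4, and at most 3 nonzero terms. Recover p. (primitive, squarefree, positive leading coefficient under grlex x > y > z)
2*x^3 - y^2*z + 3*y^2

Degree: the shape is more complex than any degree-2 surface, so deg p = 3.
Observable constraints: it meets the y-axis at y = 0 (among the integer gridlines); the visible z-axis segment lies entirely on the surface; it meets the x-axis at x = 0 (among the integer gridlines).
Assembling these constraints gives the stated polynomial.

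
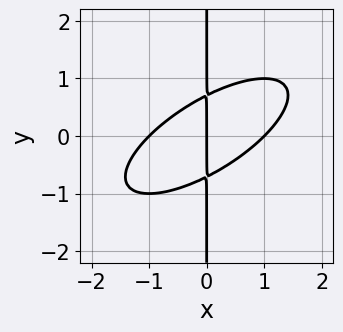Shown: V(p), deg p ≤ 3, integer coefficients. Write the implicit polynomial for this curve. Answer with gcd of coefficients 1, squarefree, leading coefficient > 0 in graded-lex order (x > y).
x^3 - 2*x^2*y + 2*x*y^2 - x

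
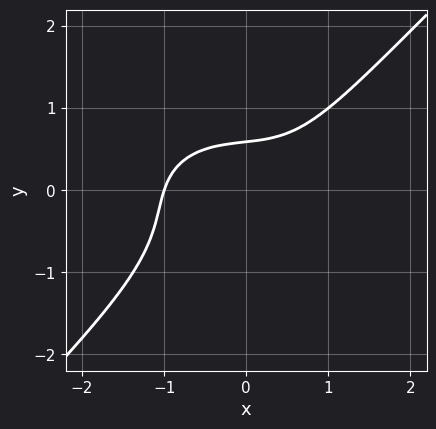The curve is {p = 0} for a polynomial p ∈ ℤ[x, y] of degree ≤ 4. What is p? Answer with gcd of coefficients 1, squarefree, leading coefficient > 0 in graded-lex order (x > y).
1. deg p = 3.
2. From the visible intercepts: it meets the x-axis at x = -1 (among the integer gridlines).
3. Solving for integer coefficients yields p as stated.

x^3 + x*y^2 - 2*y^3 - y + 1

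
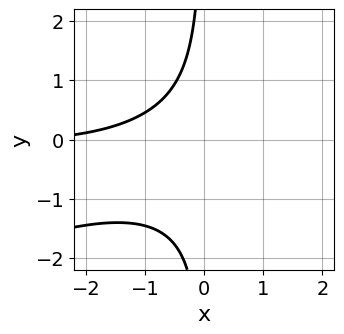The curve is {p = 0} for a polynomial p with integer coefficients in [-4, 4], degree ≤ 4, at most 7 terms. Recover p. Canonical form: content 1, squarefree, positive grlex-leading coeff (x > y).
(a) deg p = 3.
(b) Reading off the gridlines: the curve avoids every integer x-axis point in the box; no y-intercept at any integer in the box.
(c) Solving for integer coefficients yields p as stated.

x^2*y - 3*x*y^2 - 2*x*y - x - 3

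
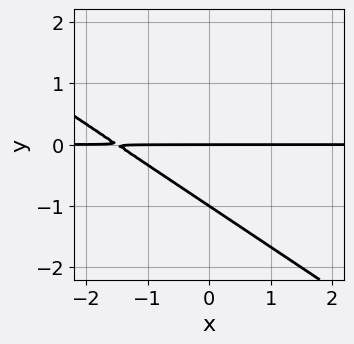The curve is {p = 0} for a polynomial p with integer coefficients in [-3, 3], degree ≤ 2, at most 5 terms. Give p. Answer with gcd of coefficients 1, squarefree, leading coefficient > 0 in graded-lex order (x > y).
First, the degree is 2 — no degree-1 curve has this shape.
Next, checking where it meets the axes: the visible x-axis segment lies entirely on the curve; the y-axis gridline crossings are at y ∈ {-1, 0}.
Finally, these observations pin down the coefficients.

2*x*y + 3*y^2 + 3*y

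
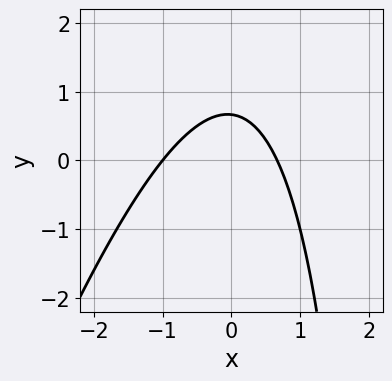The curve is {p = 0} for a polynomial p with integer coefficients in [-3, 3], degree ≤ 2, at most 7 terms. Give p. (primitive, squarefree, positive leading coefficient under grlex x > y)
3*x^2 - x*y + x + 3*y - 2

1. The degree is 2 — a generic line meets the curve in up to 2 points.
2. Observable constraints: it crosses the x-axis at the gridline x = -1.
3. These observations pin down the coefficients.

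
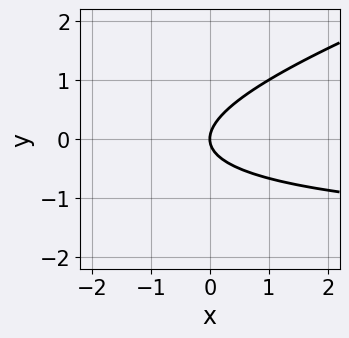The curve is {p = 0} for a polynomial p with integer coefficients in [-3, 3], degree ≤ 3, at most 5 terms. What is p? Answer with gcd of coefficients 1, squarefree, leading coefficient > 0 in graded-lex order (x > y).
First, deg p = 2. No degree-1 curve has this shape.
Next, from the axis intercepts and sections: it meets the y-axis at y = 0 (among the integer gridlines); one x-axis crossing is at x = 0.
Finally, assembling these constraints gives the stated polynomial.

x*y - 3*y^2 + 2*x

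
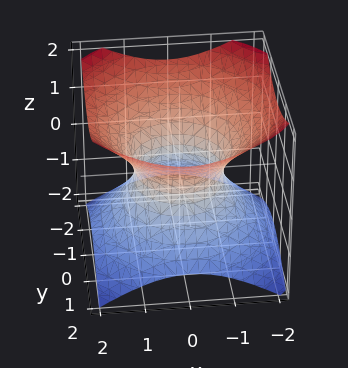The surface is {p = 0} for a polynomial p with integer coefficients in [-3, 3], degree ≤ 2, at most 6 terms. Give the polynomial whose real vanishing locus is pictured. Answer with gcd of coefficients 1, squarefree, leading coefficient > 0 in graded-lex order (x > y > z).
(a) Degree: a generic line meets the surface in up to 2 points, so deg p = 2.
(b) Symmetries: the z-axis is an axis of rotation, so x and y enter only as x² + y².
(c) Checking where it meets the axes: among the integer gridlines, it crosses the x-axis at x ∈ {-1, 1}; a circular section at z = 1 has radius between 1 and 2.
(d) Together with the visible shape, these determine p as stated. Check: (0, -1, 0) on the y-axis lies on the surface, and p(0, -1, 0) = 0. ✓

2*x^2 + 2*y^2 - 3*z^2 - 2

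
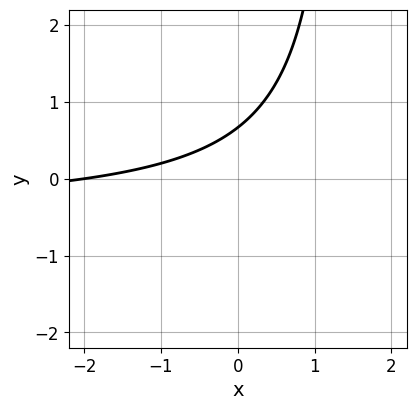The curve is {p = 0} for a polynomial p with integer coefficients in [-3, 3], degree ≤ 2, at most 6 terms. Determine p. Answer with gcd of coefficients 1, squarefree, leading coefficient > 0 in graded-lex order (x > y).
(a) deg p = 2. No degree-1 curve has this shape.
(b) From the axis intercepts and sections: it meets the x-axis at x = -2 (among the integer gridlines).
(c) The integer polynomial consistent with all of this is the stated p.

2*x*y + x - 3*y + 2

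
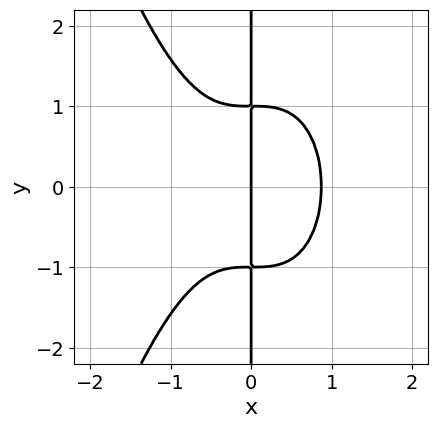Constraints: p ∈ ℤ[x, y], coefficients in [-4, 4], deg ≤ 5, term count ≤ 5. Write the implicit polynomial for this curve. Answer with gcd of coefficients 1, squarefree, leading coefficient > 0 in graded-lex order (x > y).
Degree: no degree-3 curve has this shape, so deg p = 4.
Symmetries: the y ↦ −y reflection is a symmetry, so y appears only in even powers.
Checking where it meets the axes: one x-axis crossing is at x = 0; the visible y-axis segment lies entirely on the curve.
These observations pin down the coefficients.

3*x^4 + 2*x*y^2 - 2*x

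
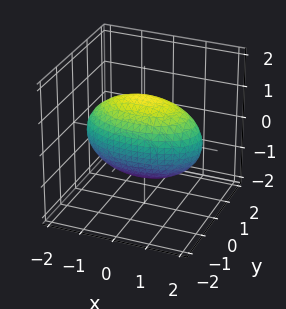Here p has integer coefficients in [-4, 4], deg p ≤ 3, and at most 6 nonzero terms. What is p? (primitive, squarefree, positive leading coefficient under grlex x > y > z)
First, deg p = 2.
Then, symmetries: the z ↦ −z reflection is a symmetry, so z appears only in even powers; it's symmetric under y → −y, forcing even powers of y; it's symmetric under x → −x, forcing even powers of x.
Then, observable constraints: the y-axis gridline crossings are at y ∈ {-1, 1}.
Finally, solving for integer coefficients yields p as stated.

x^2 + 3*y^2 + 2*z^2 - 3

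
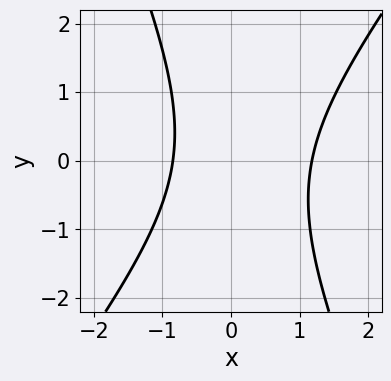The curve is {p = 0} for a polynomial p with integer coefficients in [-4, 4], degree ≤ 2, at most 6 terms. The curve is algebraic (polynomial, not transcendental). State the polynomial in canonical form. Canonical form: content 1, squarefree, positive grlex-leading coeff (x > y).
3*x^2 - x*y - y^2 - x - 3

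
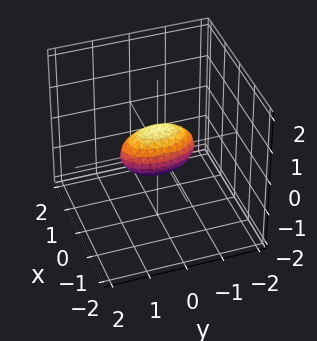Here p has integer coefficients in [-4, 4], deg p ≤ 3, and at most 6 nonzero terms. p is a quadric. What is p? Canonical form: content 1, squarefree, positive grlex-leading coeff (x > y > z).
First, degree: bounded and convex; a quadric, so deg p = 2.
Then, symmetries: the y ↦ −y reflection is a symmetry, so y appears only in even powers; the z ↦ −z reflection is a symmetry, so z appears only in even powers; it's symmetric under x → −x, forcing even powers of x.
Next, against the integer gridlines: among the integer gridlines, it crosses the y-axis at y ∈ {-1, 1}.
Finally, putting this together gives p.

3*x^2 + y^2 + 2*z^2 - 1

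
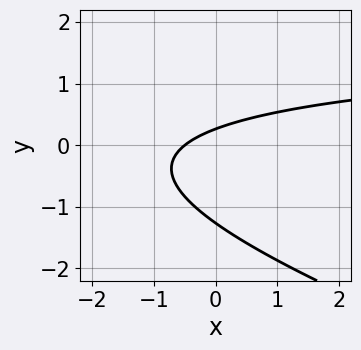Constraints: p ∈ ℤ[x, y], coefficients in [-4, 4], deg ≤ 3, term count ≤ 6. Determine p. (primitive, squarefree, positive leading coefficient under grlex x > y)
x*y + 3*y^2 - 2*x + 3*y - 1

First, deg p = 2. No degree-1 curve has this shape.
Finally, the integer polynomial consistent with all of this is the stated p.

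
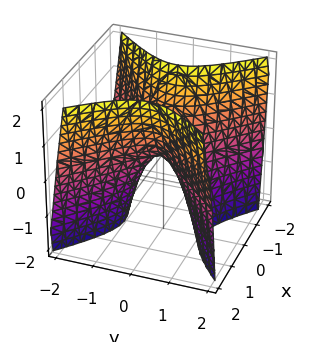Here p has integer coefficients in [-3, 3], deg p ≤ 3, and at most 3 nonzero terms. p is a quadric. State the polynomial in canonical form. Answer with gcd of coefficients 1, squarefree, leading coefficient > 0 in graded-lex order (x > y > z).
2*x^2 - 2*y^2 - z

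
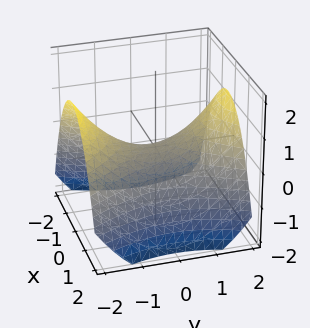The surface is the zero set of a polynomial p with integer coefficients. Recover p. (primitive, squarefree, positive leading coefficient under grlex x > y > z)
First, deg p = 2. A saddle surface; a quadric.
Then, symmetries: mirror symmetry x ↦ −x ⇒ only even powers of x; mirror symmetry y ↦ −y ⇒ only even powers of y.
Next, reading off the gridlines: one y-axis crossing is at y = 0; it crosses the z-axis at the gridline z = 0; it meets the x-axis at x = 0 (among the integer gridlines).
Finally, together with the visible shape, these determine p as stated.

2*x^2 - y^2 + 3*z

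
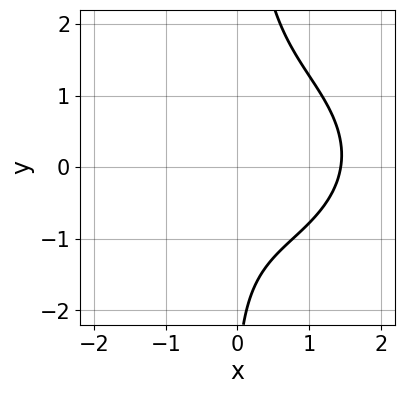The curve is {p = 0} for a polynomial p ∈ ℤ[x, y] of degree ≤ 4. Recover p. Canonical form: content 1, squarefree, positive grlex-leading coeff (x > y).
x^3 + 2*x*y^2 - y - 3

Degree: no degree-2 curve has this shape, so deg p = 3.
From the visible intercepts: the curve avoids every integer y-axis point in the box.
Putting this together gives p.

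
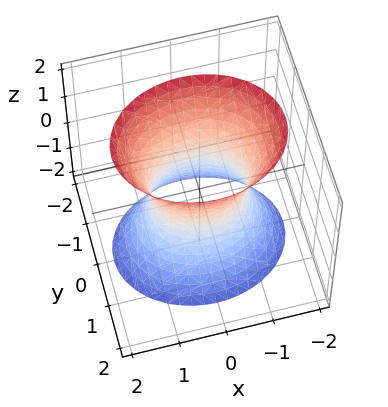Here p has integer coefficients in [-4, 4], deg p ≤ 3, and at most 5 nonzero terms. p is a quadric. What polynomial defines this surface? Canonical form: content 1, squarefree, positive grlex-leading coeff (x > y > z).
First, the degree is 2 — an hourglass — one-sheet hyperboloid; a quadric.
Then, symmetries: mirror symmetry z ↦ −z ⇒ only even powers of z; it's symmetric under y → −y, forcing even powers of y; mirror symmetry x ↦ −x ⇒ only even powers of x.
Next, reading off the gridlines: the x-axis gridline crossings are at x ∈ {-1, 1}; the surface avoids every integer z-axis point in the box.
Finally, fitting integer coefficients to these (and the overall shape) gives p.

2*x^2 + 3*y^2 - z^2 - 2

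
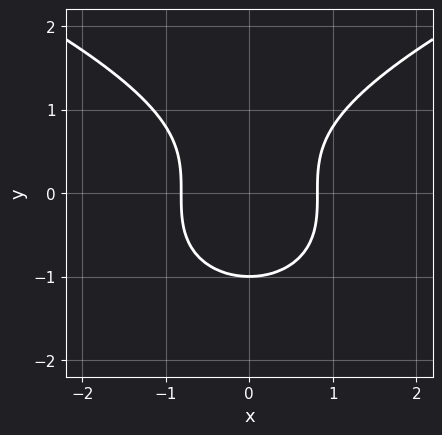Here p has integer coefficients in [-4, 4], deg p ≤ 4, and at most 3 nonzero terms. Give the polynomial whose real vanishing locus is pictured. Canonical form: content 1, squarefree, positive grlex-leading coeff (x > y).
First, deg p = 3.
Next, symmetries: mirror symmetry x ↦ −x ⇒ only even powers of x.
Then, against the integer gridlines: one y-axis crossing is at y = -1.
Finally, putting this together gives p.

2*y^3 - 3*x^2 + 2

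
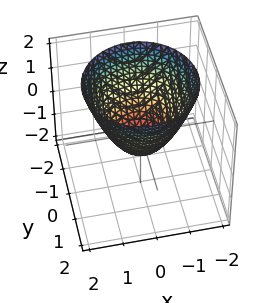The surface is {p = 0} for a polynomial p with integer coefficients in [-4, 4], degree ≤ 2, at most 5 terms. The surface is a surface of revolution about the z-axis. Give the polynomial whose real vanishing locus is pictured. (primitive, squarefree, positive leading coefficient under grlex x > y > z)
deg p = 2. A generic line meets the surface in up to 2 points.
Symmetry: the surface is invariant under rotation about z: p = q(x² + y², z).
From the axis intercepts and sections: a circular section at z = 2 has radius between 1 and 2.
Putting this together gives p.

3*x^2 + 3*y^2 - 3*z - 2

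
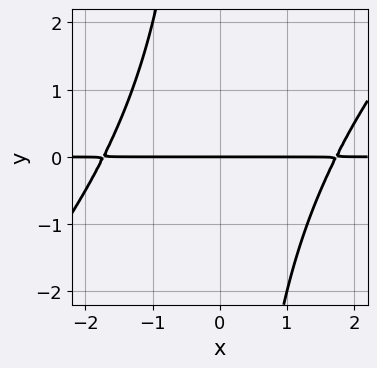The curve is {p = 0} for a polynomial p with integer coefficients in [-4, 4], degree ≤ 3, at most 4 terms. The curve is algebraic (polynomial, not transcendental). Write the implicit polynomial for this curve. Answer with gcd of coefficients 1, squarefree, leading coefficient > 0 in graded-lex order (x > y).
x^2*y - x*y^2 - 3*y

(a) The degree is 3 — a generic line meets the curve in up to 3 points.
(b) From the axis intercepts and sections: it meets the y-axis at y = 0 (among the integer gridlines); the visible x-axis segment lies entirely on the curve.
(c) Together with the visible shape, these determine p as stated.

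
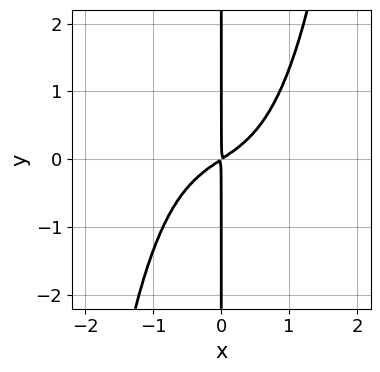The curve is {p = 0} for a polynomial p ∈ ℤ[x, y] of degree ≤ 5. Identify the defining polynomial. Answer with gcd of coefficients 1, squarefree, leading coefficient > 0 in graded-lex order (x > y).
First, degree: no degree-3 curve has this shape, so deg p = 4.
Then, from the visible intercepts: the visible y-axis segment lies entirely on the curve.
Finally, together with the visible shape, these determine p as stated.

2*x^4 + 2*x^2 - 3*x*y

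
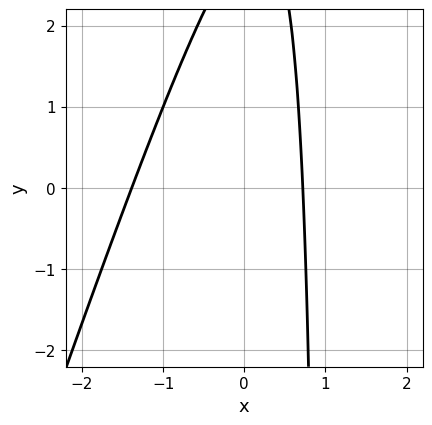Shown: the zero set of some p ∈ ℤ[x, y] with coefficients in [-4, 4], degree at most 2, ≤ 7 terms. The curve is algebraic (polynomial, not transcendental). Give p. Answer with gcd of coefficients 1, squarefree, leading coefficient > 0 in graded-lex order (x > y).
3*x^2 - x*y + 2*x + y - 3

The degree is 2 — a generic line meets the curve in up to 2 points.
Against the integer gridlines: no y-intercept at any integer in the box.
Matching integer coefficients to the picture gives p.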